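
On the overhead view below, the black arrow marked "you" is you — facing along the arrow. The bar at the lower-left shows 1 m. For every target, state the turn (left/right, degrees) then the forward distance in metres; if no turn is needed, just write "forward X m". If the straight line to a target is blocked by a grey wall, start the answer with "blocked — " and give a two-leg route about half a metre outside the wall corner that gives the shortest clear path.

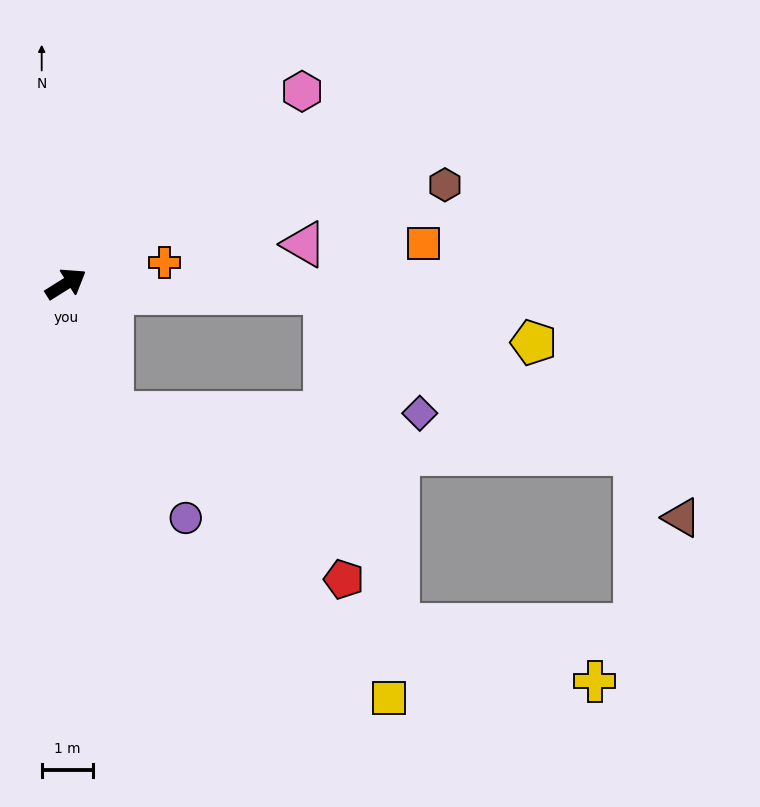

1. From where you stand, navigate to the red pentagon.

blocked — turn right 103°, forward 2.7 m, then turn left 35°, forward 5.6 m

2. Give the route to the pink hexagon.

turn left 7°, forward 6.0 m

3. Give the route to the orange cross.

turn right 20°, forward 2.0 m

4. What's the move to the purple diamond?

blocked — turn right 103°, forward 2.7 m, then turn left 71°, forward 6.0 m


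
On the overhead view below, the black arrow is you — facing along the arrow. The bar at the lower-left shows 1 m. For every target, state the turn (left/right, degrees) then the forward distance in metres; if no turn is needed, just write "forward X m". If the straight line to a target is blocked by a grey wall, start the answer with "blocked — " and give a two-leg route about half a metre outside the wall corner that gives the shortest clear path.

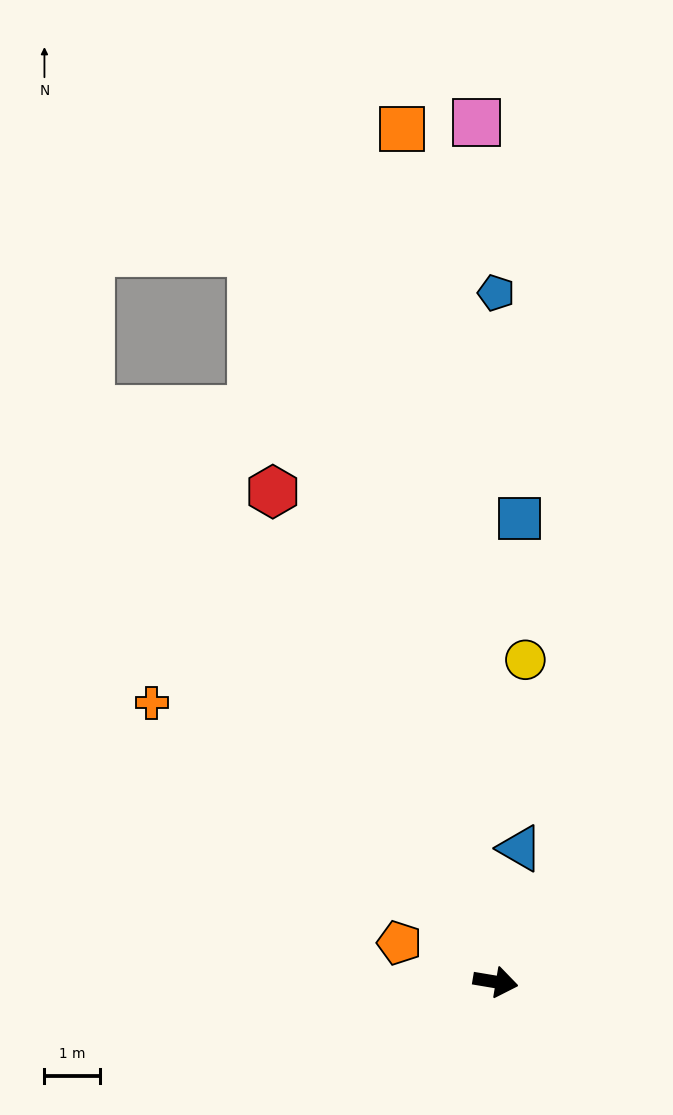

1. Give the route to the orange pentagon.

turn left 167°, forward 1.9 m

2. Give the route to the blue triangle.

turn left 89°, forward 2.4 m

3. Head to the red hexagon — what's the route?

turn left 124°, forward 9.6 m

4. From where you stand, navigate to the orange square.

turn left 106°, forward 15.3 m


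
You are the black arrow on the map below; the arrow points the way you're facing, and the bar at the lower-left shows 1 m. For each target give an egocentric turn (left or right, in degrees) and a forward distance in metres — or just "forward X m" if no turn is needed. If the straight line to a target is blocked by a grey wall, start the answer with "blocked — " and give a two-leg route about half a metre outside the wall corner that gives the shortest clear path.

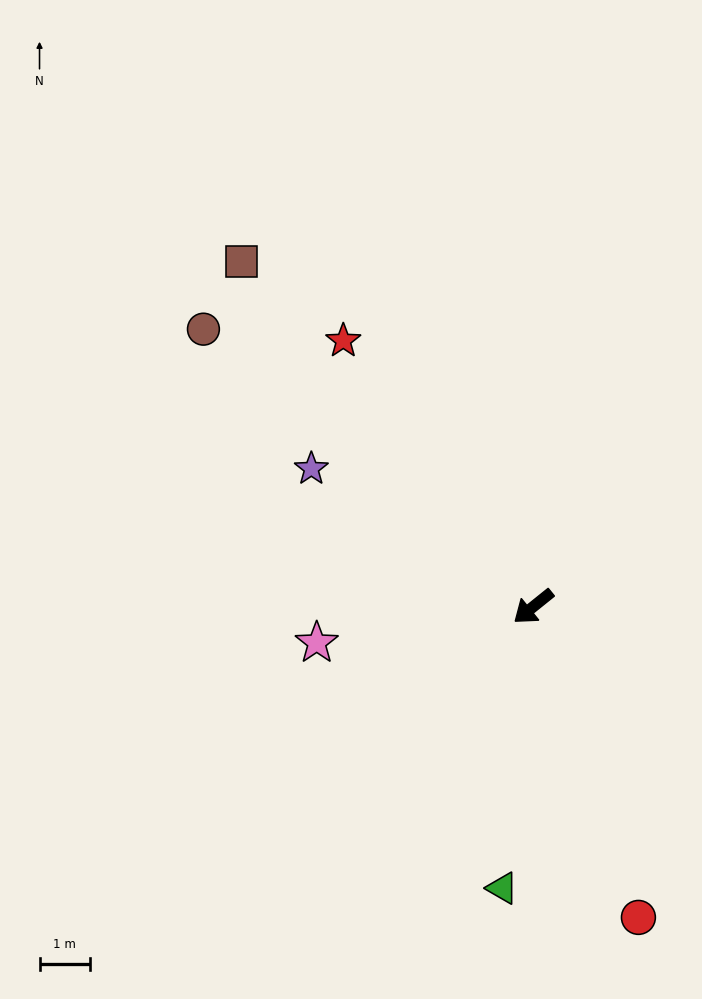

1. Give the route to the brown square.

turn right 89°, forward 9.0 m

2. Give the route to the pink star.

turn right 29°, forward 4.4 m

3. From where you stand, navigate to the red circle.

turn left 70°, forward 6.5 m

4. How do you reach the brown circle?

turn right 79°, forward 8.6 m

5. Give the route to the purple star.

turn right 71°, forward 5.2 m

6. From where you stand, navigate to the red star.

turn right 93°, forward 6.5 m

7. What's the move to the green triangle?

turn left 45°, forward 5.7 m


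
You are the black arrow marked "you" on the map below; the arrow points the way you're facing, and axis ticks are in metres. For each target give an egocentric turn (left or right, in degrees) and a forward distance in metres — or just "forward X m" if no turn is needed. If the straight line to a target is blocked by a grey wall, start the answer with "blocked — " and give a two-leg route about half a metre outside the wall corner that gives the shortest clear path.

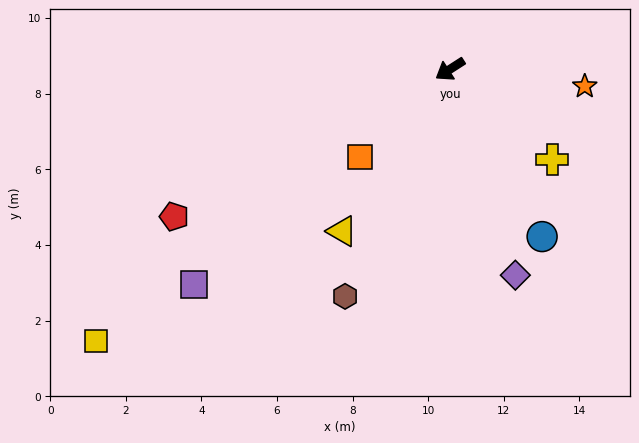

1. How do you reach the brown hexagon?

turn left 32°, forward 6.6 m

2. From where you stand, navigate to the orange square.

turn left 12°, forward 3.3 m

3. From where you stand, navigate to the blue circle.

turn left 86°, forward 5.1 m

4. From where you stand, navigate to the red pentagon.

turn right 5°, forward 8.3 m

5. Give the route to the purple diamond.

turn left 75°, forward 5.7 m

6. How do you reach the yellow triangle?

turn left 24°, forward 5.1 m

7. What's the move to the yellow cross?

turn left 106°, forward 3.6 m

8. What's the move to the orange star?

turn left 140°, forward 3.6 m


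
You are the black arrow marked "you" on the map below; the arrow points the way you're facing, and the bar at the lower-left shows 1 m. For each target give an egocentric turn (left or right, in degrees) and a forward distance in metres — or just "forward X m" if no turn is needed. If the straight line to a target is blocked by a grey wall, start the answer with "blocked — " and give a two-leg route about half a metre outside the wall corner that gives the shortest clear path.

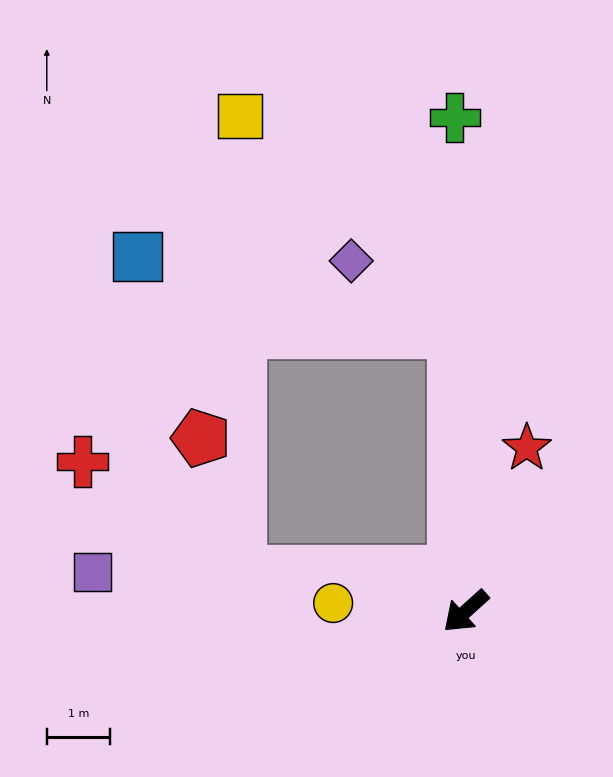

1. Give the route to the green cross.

turn right 131°, forward 7.8 m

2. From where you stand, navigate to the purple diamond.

blocked — turn right 130°, forward 4.4 m, then turn left 54°, forward 2.0 m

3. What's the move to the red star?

turn right 153°, forward 2.8 m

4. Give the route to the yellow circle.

turn right 46°, forward 2.1 m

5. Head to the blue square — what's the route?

blocked — turn right 130°, forward 4.4 m, then turn left 75°, forward 5.2 m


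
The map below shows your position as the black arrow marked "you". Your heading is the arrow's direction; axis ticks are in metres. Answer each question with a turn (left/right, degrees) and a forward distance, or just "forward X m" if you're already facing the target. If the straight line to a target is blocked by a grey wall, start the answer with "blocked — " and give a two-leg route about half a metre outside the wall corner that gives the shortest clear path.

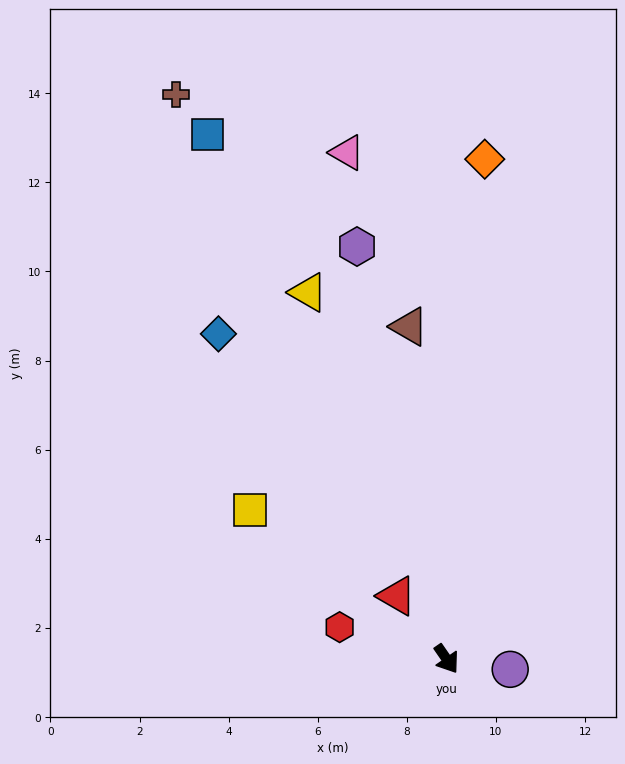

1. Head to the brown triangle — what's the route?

turn left 152°, forward 7.5 m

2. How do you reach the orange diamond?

turn left 141°, forward 11.3 m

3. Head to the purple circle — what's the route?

turn left 46°, forward 1.4 m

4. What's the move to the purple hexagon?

turn left 158°, forward 9.5 m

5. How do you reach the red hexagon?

turn right 141°, forward 2.5 m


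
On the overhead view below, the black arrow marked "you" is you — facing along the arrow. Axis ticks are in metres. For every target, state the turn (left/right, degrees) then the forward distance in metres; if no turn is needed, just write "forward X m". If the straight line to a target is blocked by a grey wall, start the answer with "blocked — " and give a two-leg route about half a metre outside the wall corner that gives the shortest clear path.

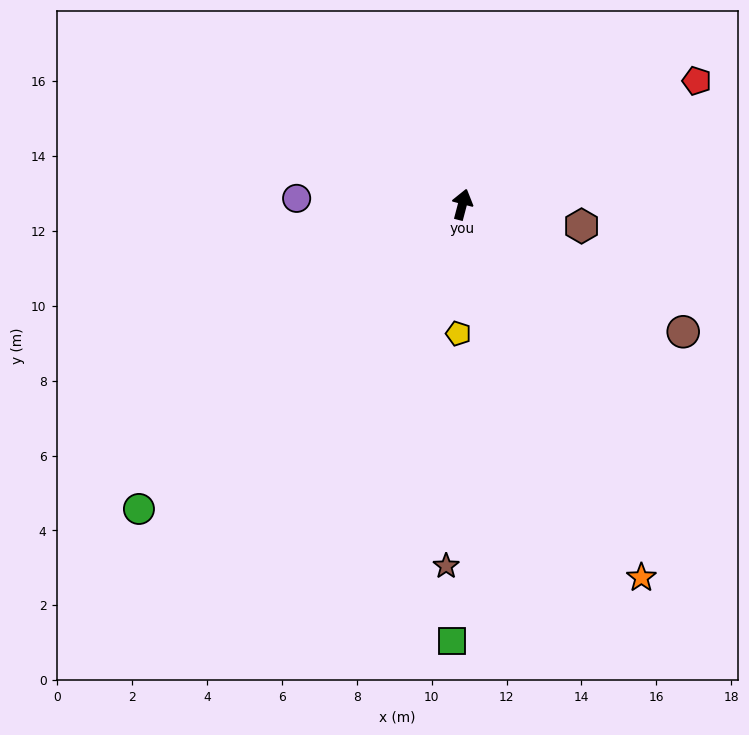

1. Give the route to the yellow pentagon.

turn right 167°, forward 3.5 m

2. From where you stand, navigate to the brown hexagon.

turn right 85°, forward 3.2 m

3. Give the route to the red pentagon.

turn right 47°, forward 7.1 m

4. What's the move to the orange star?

turn right 140°, forward 11.1 m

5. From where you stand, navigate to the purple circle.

turn left 103°, forward 4.4 m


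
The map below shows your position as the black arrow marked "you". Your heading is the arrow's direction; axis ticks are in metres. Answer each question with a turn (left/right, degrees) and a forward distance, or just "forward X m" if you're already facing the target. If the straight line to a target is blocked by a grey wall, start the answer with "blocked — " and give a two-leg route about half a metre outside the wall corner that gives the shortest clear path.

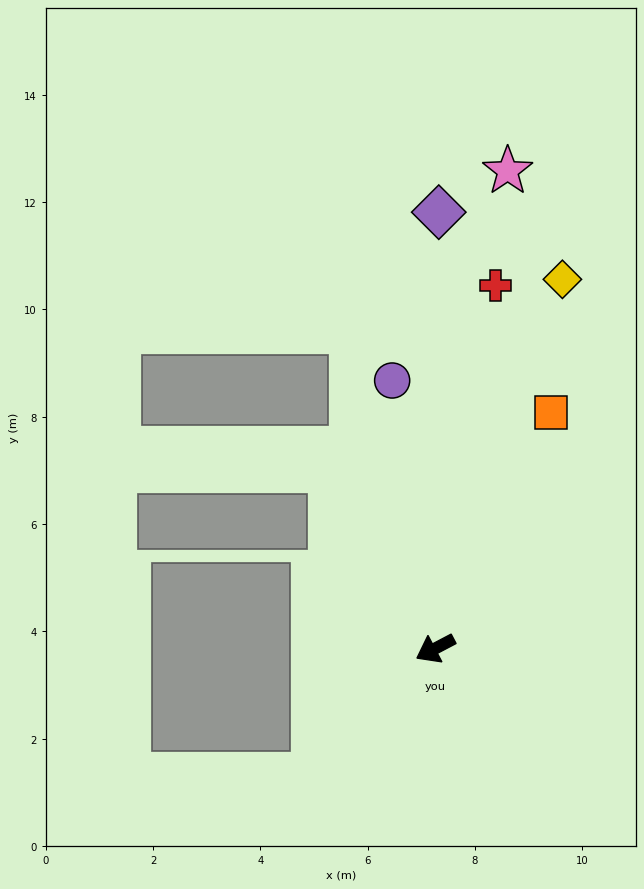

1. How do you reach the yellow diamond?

turn right 137°, forward 7.3 m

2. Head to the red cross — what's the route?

turn right 127°, forward 6.9 m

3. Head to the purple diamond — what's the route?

turn right 118°, forward 8.1 m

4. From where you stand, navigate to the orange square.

turn right 144°, forward 4.9 m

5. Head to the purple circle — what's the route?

turn right 109°, forward 5.1 m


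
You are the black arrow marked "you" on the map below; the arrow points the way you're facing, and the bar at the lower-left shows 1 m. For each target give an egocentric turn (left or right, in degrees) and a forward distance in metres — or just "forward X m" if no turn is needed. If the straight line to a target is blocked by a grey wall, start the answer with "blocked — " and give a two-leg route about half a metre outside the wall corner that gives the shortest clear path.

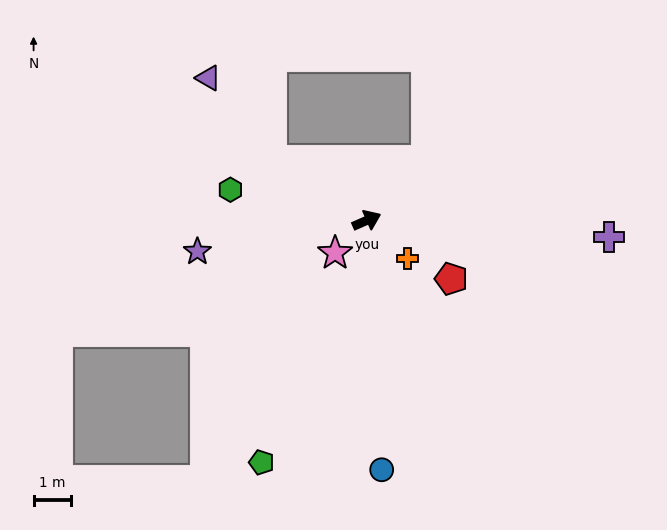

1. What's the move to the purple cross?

turn right 28°, forward 6.4 m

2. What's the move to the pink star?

turn right 158°, forward 1.2 m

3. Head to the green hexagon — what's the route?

turn left 144°, forward 3.7 m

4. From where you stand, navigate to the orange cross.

turn right 67°, forward 1.5 m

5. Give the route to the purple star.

turn left 167°, forward 4.6 m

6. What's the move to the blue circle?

turn right 110°, forward 6.6 m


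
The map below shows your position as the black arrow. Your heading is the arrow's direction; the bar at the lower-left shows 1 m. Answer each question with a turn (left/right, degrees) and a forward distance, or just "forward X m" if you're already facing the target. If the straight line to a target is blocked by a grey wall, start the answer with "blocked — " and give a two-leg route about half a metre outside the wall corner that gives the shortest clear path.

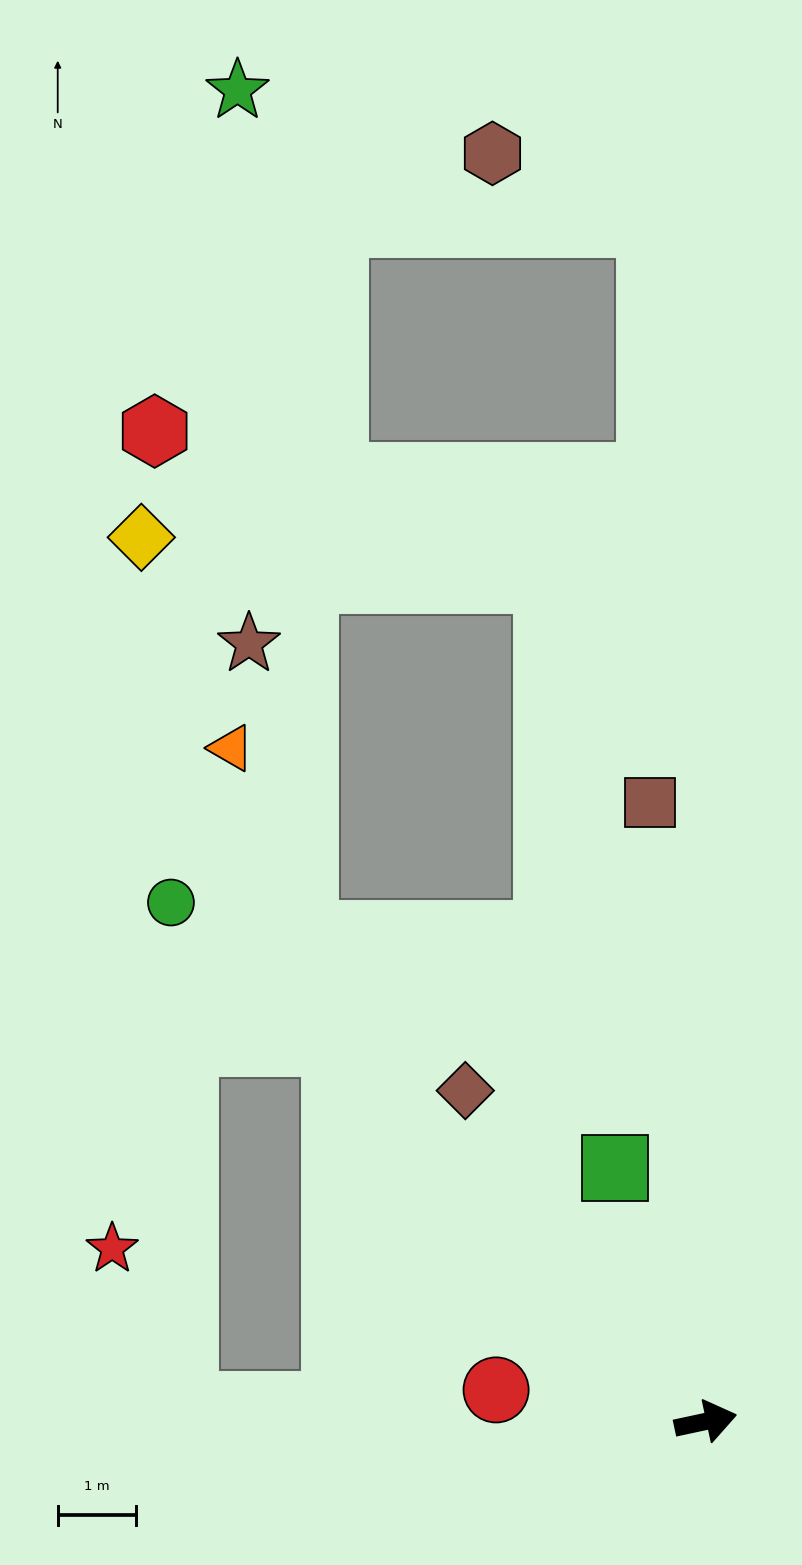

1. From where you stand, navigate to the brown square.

turn left 83°, forward 7.9 m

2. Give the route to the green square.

turn left 98°, forward 3.4 m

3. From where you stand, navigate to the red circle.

turn left 159°, forward 2.7 m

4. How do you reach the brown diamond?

turn left 114°, forward 5.2 m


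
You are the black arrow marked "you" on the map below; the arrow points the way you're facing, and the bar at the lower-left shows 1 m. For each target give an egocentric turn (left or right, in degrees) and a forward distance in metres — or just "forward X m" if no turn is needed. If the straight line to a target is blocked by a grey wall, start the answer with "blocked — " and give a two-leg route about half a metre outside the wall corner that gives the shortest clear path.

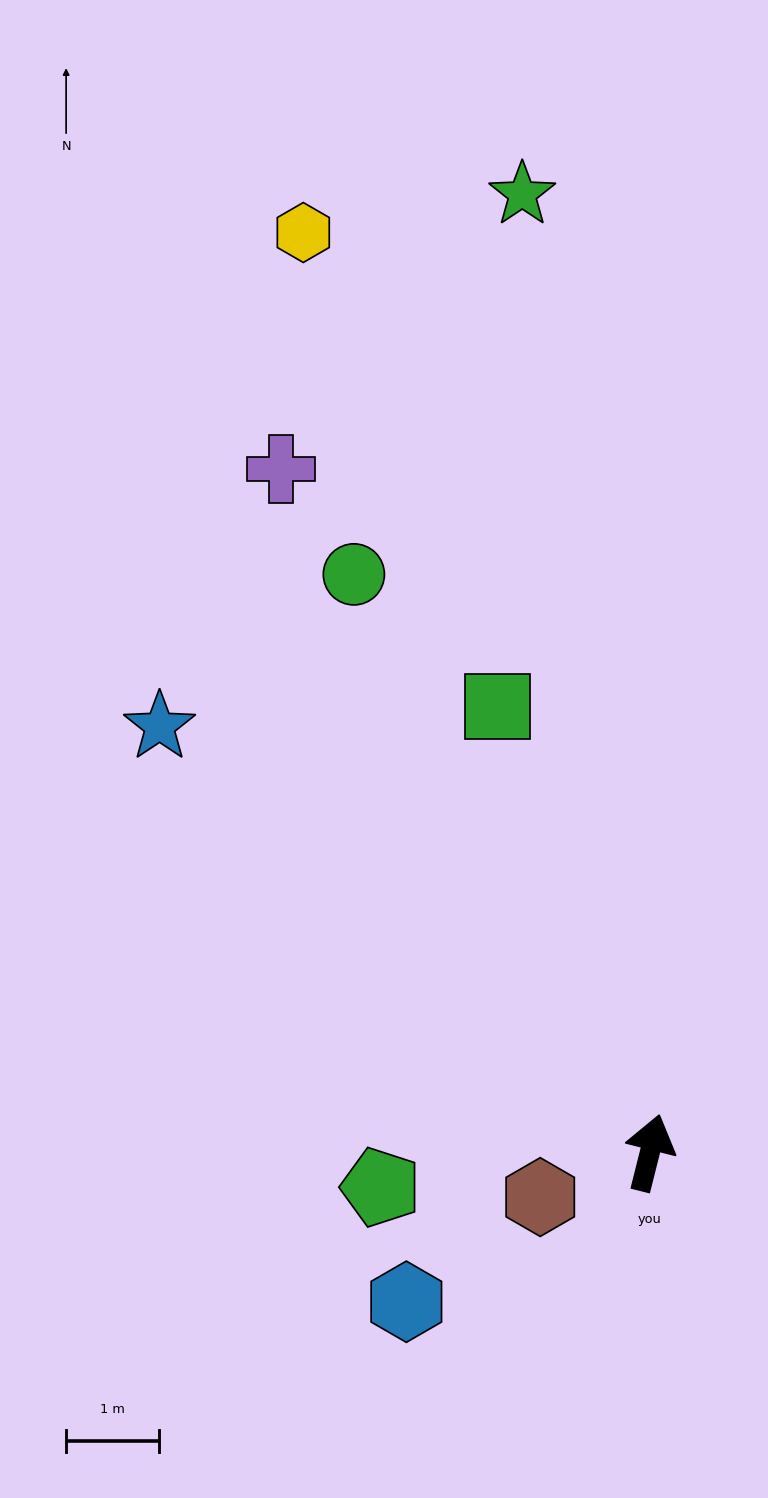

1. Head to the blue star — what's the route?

turn left 63°, forward 7.0 m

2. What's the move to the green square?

turn left 33°, forward 5.1 m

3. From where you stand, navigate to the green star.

turn left 22°, forward 10.4 m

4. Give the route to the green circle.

turn left 41°, forward 7.0 m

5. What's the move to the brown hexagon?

turn left 126°, forward 1.3 m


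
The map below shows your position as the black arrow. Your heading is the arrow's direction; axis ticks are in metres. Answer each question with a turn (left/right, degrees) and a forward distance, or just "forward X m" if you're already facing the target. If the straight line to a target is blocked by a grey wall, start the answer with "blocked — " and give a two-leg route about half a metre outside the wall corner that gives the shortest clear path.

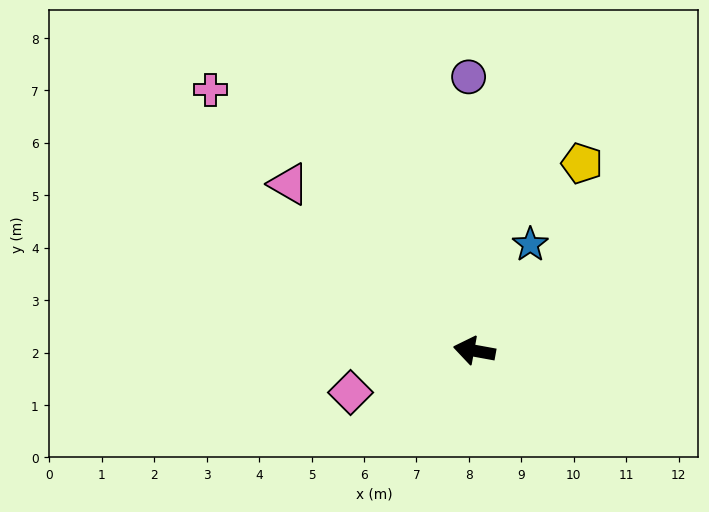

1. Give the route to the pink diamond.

turn left 29°, forward 2.5 m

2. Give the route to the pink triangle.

turn right 32°, forward 4.8 m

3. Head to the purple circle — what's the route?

turn right 78°, forward 5.2 m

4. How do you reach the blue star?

turn right 107°, forward 2.3 m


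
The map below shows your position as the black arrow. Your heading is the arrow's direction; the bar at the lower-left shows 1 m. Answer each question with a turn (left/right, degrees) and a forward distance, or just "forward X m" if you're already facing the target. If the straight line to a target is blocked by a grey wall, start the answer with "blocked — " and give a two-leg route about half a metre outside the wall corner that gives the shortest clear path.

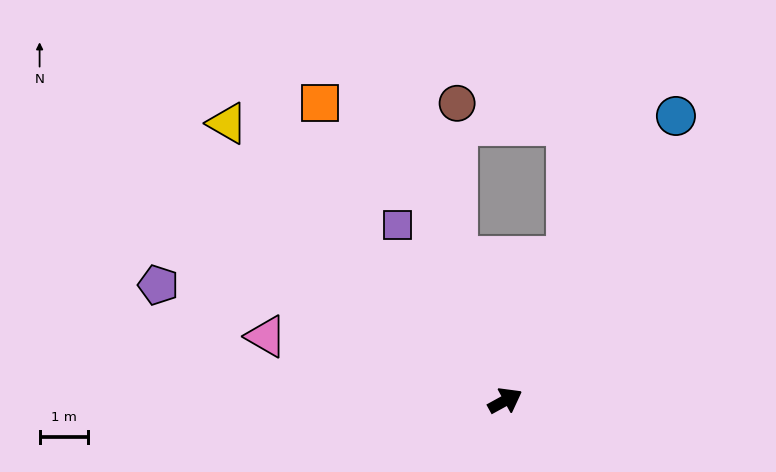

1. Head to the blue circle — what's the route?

turn left 30°, forward 6.9 m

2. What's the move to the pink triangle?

turn left 136°, forward 5.1 m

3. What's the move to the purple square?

turn left 93°, forward 4.3 m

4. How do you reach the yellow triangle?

turn left 106°, forward 8.1 m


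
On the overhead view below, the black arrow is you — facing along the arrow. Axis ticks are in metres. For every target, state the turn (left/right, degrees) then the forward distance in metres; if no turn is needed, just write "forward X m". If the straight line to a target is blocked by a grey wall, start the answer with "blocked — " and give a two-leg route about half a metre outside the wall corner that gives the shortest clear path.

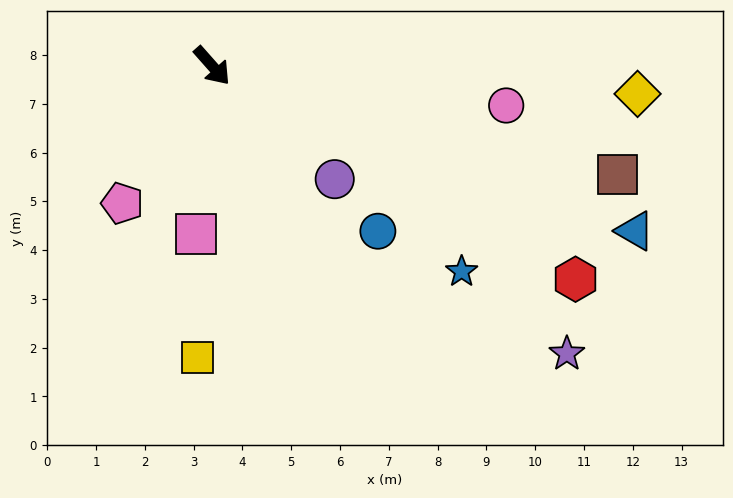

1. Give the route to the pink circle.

turn left 41°, forward 6.1 m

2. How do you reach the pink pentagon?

turn right 75°, forward 3.4 m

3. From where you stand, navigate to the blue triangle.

turn left 27°, forward 9.3 m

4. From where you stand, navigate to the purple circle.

turn left 6°, forward 3.4 m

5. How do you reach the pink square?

turn right 47°, forward 3.5 m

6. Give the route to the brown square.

turn left 34°, forward 8.6 m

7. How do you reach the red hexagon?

turn left 18°, forward 8.6 m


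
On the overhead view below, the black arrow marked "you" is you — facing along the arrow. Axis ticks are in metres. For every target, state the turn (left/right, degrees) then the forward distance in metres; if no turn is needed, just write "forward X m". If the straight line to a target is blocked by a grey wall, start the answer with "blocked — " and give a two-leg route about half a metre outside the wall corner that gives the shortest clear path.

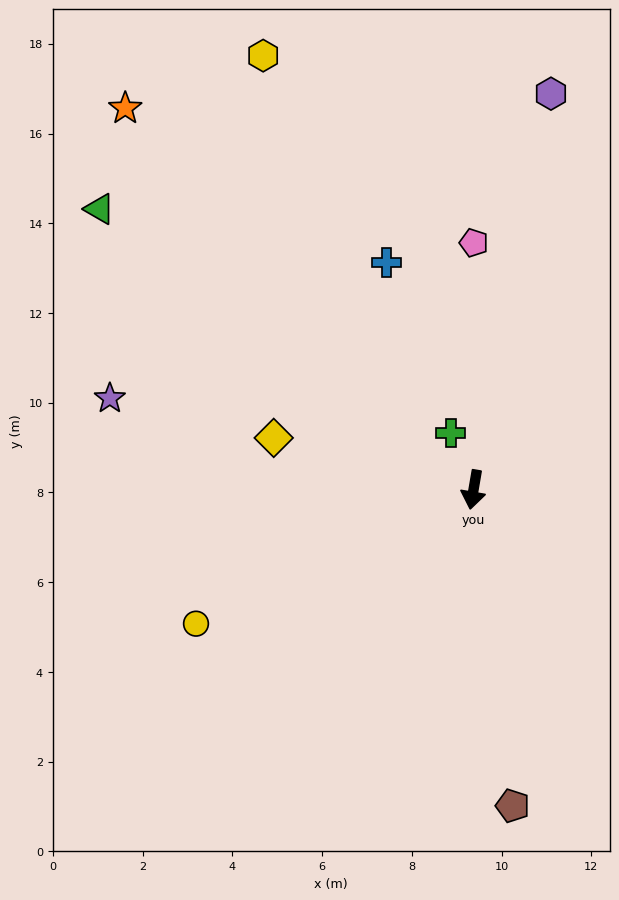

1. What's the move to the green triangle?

turn right 117°, forward 10.4 m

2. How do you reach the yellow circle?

turn right 55°, forward 6.9 m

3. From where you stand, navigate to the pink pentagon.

turn right 170°, forward 5.5 m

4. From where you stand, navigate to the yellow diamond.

turn right 95°, forward 4.6 m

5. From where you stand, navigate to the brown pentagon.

turn left 17°, forward 7.1 m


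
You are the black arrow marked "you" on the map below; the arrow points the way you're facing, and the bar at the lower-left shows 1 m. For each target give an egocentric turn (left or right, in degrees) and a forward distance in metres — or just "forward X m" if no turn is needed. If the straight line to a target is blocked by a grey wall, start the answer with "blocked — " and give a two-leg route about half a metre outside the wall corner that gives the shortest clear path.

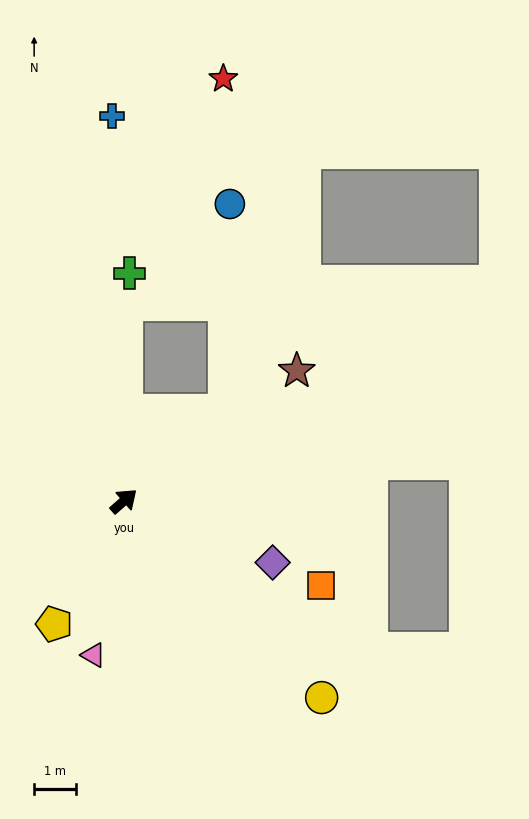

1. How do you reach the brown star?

turn right 4°, forward 5.2 m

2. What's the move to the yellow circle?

turn right 86°, forward 6.7 m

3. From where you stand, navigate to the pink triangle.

turn right 142°, forward 3.8 m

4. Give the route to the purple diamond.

turn right 64°, forward 3.9 m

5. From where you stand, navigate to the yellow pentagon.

turn right 161°, forward 3.4 m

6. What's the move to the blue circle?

blocked — forward 3.3 m, then turn left 48°, forward 5.0 m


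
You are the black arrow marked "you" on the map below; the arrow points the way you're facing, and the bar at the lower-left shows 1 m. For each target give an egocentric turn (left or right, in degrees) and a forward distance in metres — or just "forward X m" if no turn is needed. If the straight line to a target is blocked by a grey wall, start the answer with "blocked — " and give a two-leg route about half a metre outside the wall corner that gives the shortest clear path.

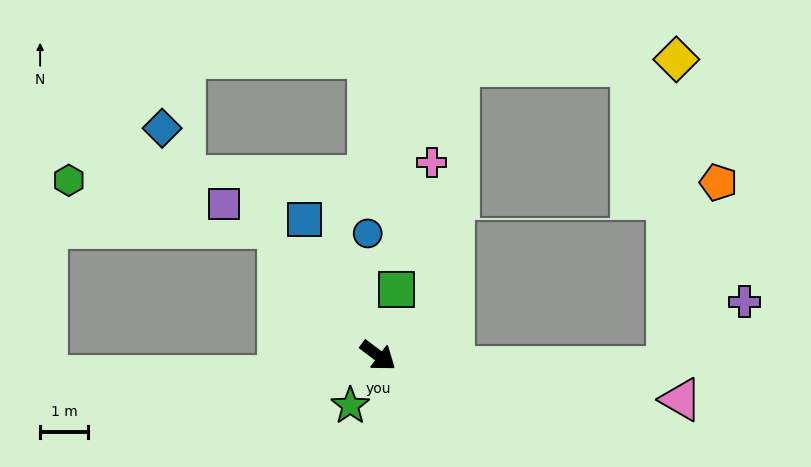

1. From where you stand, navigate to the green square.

turn left 111°, forward 1.4 m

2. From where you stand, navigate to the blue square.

turn left 155°, forward 3.2 m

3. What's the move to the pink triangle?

turn left 29°, forward 6.3 m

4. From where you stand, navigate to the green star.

turn right 82°, forward 1.2 m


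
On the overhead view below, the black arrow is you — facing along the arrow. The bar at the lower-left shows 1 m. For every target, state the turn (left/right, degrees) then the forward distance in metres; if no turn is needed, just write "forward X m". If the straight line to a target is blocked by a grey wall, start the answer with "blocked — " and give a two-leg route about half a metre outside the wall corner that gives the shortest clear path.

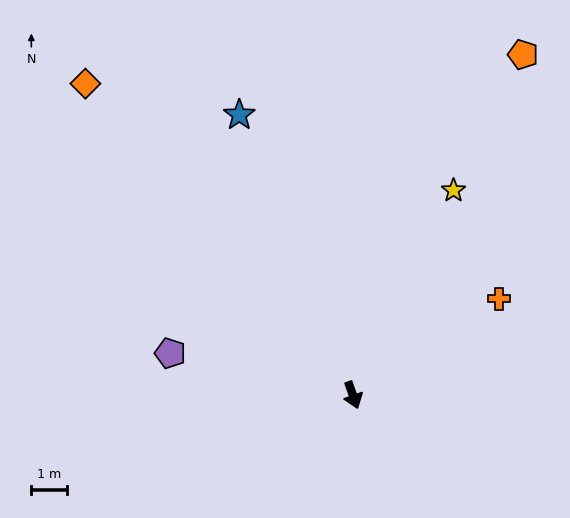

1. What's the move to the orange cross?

turn left 104°, forward 5.0 m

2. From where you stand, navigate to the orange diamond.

turn right 159°, forward 11.6 m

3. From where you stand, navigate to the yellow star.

turn left 134°, forward 6.5 m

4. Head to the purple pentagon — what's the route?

turn right 122°, forward 5.3 m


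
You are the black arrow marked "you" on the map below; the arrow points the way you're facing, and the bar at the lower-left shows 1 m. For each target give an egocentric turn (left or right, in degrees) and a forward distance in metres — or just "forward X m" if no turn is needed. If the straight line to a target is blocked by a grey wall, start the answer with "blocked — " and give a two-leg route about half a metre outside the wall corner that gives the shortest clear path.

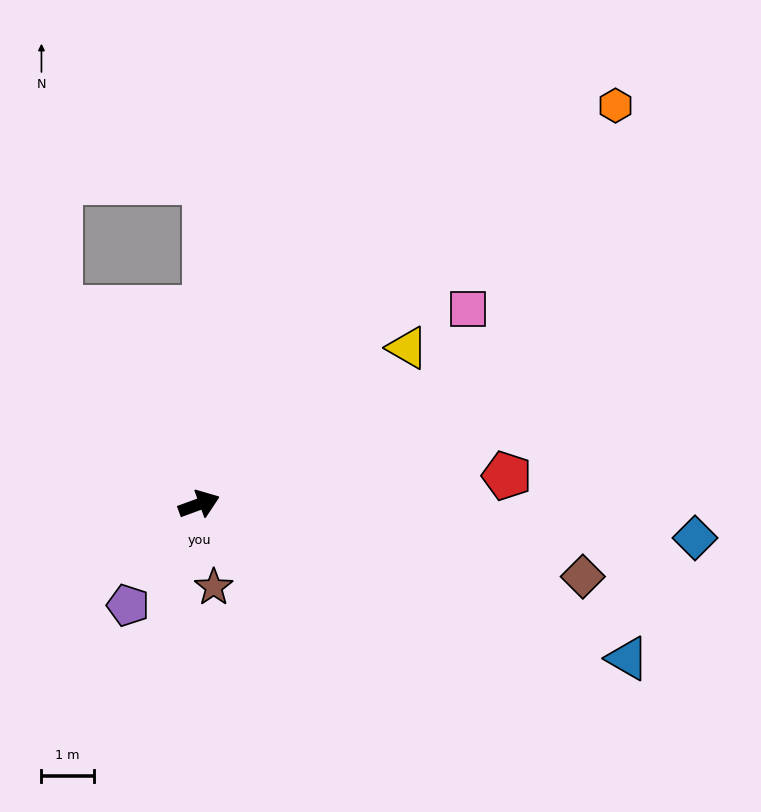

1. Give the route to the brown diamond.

turn right 31°, forward 7.5 m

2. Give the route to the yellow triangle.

turn left 17°, forward 5.0 m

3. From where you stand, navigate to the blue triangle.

turn right 40°, forward 8.7 m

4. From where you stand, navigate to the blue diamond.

turn right 24°, forward 9.5 m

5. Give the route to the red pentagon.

turn right 15°, forward 5.9 m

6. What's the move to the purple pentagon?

turn right 145°, forward 2.4 m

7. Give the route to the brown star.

turn right 100°, forward 1.6 m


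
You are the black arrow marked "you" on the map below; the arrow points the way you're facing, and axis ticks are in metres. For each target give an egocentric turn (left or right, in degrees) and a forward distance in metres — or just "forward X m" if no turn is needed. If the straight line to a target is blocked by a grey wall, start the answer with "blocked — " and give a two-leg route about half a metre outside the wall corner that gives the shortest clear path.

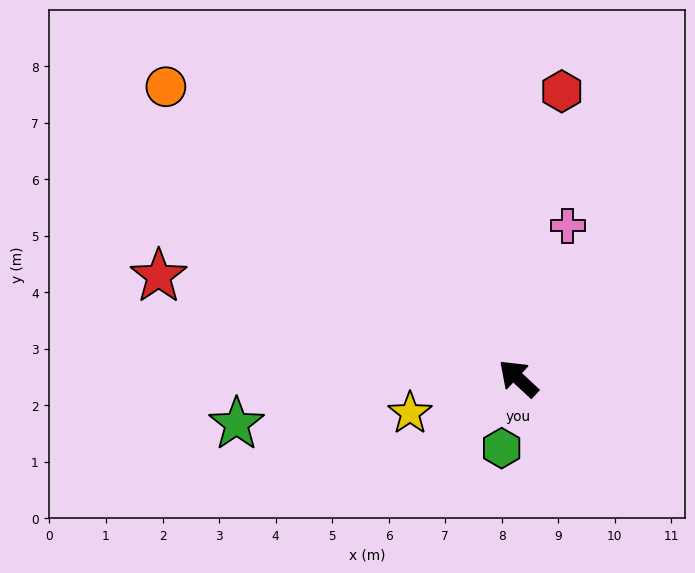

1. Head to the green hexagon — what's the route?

turn left 119°, forward 1.3 m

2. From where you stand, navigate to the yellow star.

turn left 61°, forward 2.0 m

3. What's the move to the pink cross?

turn right 65°, forward 2.8 m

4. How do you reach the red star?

turn left 27°, forward 6.6 m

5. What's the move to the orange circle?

turn left 3°, forward 8.1 m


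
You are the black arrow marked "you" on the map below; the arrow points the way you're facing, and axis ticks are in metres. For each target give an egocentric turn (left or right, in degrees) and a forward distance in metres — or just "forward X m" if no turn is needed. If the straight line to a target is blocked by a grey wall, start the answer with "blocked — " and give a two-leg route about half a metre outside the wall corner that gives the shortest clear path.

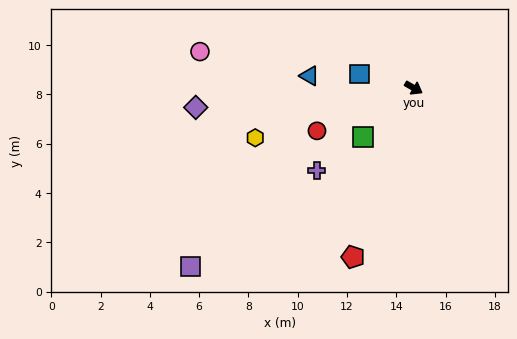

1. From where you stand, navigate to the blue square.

turn right 164°, forward 2.3 m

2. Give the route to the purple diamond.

turn right 145°, forward 8.9 m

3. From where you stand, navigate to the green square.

turn right 106°, forward 2.8 m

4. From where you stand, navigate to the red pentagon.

turn right 80°, forward 7.3 m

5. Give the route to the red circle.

turn right 126°, forward 4.3 m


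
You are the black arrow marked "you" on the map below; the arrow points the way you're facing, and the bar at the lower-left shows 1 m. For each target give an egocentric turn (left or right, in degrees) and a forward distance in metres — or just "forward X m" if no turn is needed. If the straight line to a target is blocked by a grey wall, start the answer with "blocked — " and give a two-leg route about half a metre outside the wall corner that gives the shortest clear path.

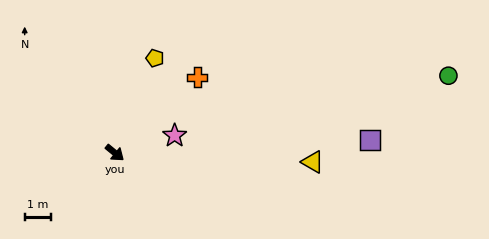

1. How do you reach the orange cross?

turn left 82°, forward 4.3 m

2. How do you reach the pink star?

turn left 55°, forward 2.4 m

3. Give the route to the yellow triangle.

turn left 37°, forward 7.5 m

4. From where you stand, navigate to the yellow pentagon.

turn left 106°, forward 3.9 m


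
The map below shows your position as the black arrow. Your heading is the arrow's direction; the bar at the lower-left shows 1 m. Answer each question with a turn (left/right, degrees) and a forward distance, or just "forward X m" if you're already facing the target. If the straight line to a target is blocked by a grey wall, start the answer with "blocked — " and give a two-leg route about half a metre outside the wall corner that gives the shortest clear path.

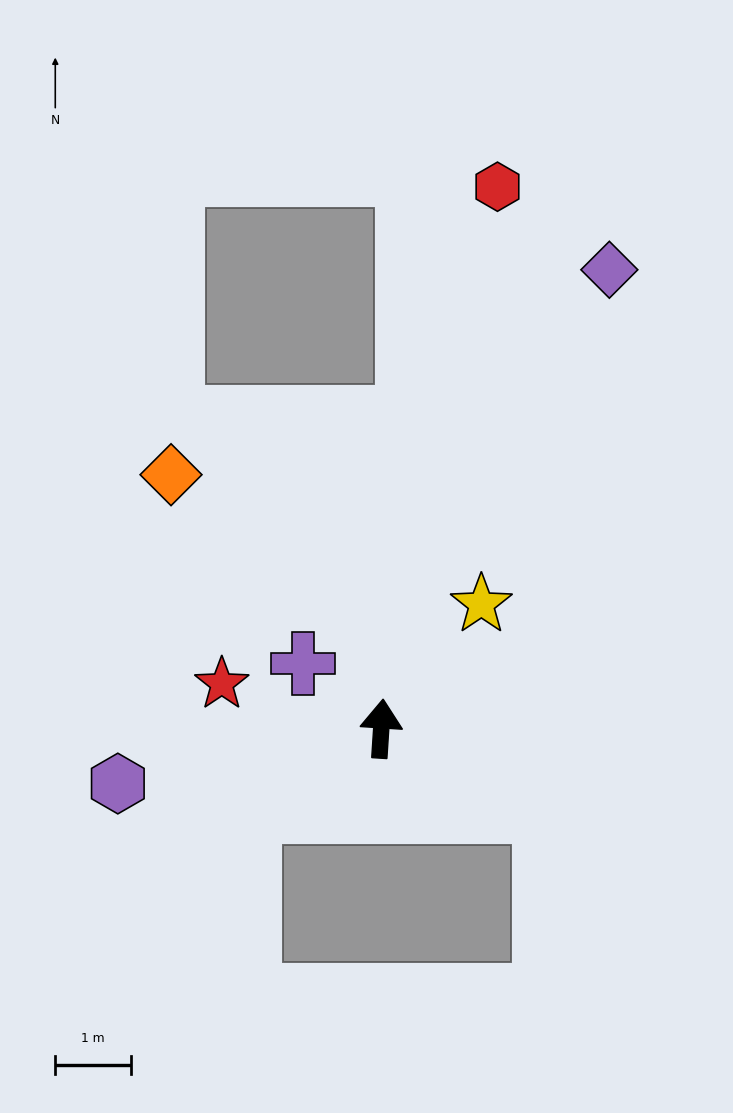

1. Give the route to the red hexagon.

turn right 8°, forward 7.3 m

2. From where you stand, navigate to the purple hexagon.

turn left 105°, forward 3.5 m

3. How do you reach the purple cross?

turn left 54°, forward 1.3 m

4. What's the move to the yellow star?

turn right 35°, forward 2.1 m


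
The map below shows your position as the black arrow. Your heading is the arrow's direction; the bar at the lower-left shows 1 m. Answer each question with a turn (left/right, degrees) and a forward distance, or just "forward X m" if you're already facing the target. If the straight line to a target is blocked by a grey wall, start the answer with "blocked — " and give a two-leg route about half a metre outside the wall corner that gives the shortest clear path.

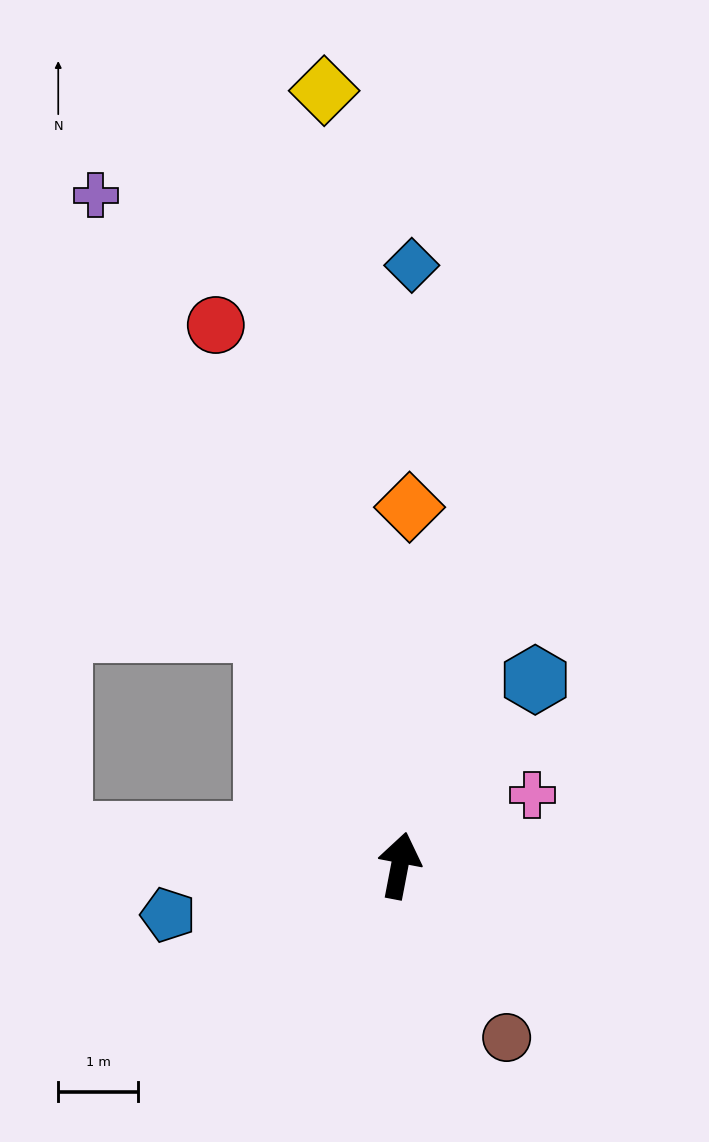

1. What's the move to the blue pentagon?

turn left 113°, forward 3.0 m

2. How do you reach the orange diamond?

turn left 9°, forward 4.5 m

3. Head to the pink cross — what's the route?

turn right 51°, forward 1.9 m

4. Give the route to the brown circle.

turn right 137°, forward 2.5 m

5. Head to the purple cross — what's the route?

turn left 35°, forward 9.2 m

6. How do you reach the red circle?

turn left 30°, forward 7.2 m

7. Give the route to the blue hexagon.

turn right 25°, forward 2.9 m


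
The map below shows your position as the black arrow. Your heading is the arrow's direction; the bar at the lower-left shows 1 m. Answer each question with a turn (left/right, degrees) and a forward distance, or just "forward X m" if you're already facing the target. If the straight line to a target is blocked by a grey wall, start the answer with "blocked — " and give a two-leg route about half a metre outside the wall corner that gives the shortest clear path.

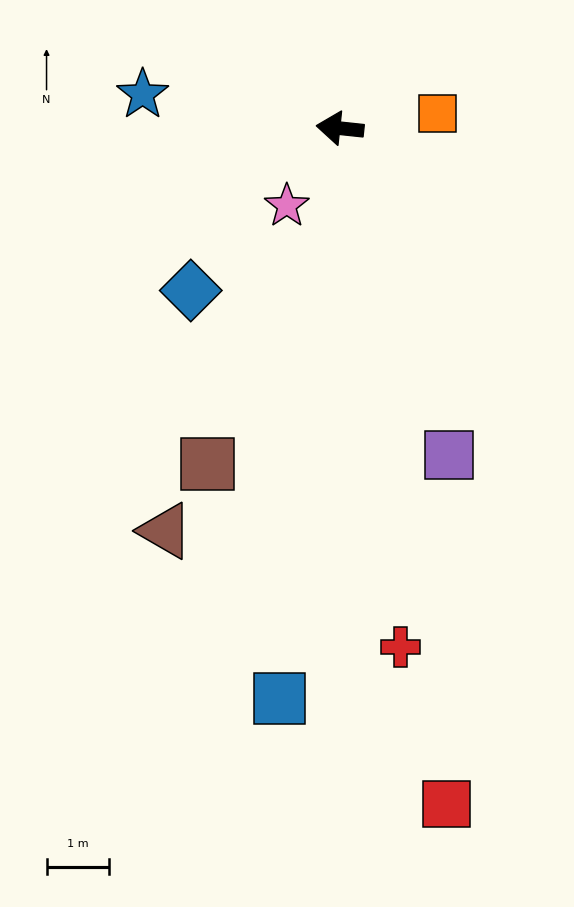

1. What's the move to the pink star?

turn left 62°, forward 1.5 m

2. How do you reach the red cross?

turn left 103°, forward 8.4 m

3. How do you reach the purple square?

turn left 115°, forward 5.5 m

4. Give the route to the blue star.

turn right 4°, forward 3.2 m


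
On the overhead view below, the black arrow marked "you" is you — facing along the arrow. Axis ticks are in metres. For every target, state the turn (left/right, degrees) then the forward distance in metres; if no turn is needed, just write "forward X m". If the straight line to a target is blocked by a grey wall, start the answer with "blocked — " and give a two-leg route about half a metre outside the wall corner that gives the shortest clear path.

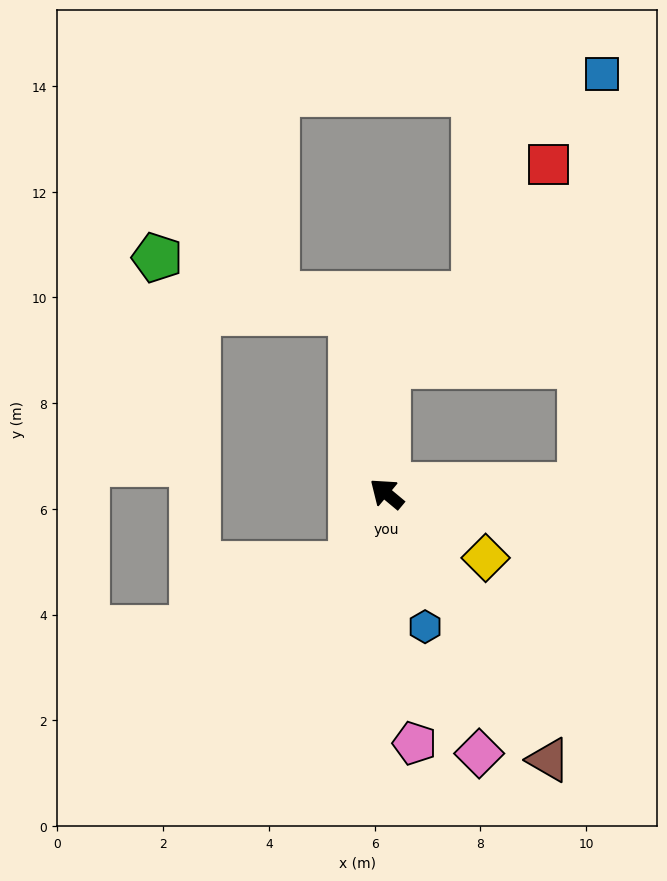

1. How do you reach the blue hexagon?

turn left 146°, forward 2.6 m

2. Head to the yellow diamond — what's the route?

turn right 173°, forward 2.2 m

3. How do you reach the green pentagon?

blocked — turn right 39°, forward 3.5 m, then turn left 63°, forward 3.8 m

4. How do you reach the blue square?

blocked — turn right 137°, forward 3.7 m, then turn left 84°, forward 7.8 m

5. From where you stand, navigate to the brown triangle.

turn left 161°, forward 5.9 m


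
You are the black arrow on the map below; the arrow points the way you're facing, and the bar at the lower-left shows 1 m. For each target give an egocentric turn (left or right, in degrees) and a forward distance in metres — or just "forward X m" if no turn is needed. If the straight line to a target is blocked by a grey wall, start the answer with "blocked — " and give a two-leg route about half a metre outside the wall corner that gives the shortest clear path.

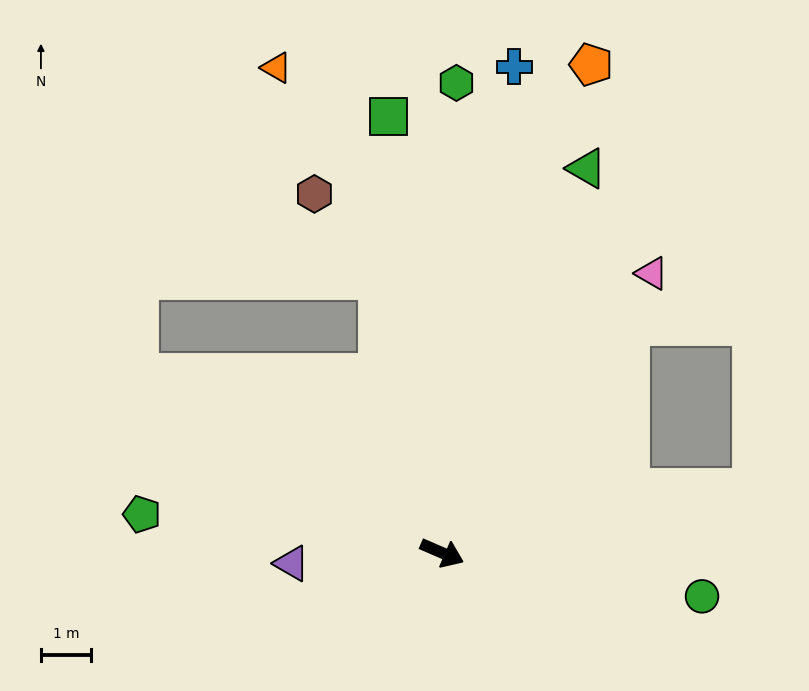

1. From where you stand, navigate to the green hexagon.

turn left 112°, forward 9.4 m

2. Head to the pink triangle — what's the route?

turn left 77°, forward 7.0 m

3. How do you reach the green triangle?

turn left 93°, forward 8.2 m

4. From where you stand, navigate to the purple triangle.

turn right 153°, forward 3.0 m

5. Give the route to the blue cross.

turn left 105°, forward 9.8 m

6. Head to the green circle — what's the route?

turn left 14°, forward 5.3 m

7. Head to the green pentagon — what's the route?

turn right 164°, forward 6.1 m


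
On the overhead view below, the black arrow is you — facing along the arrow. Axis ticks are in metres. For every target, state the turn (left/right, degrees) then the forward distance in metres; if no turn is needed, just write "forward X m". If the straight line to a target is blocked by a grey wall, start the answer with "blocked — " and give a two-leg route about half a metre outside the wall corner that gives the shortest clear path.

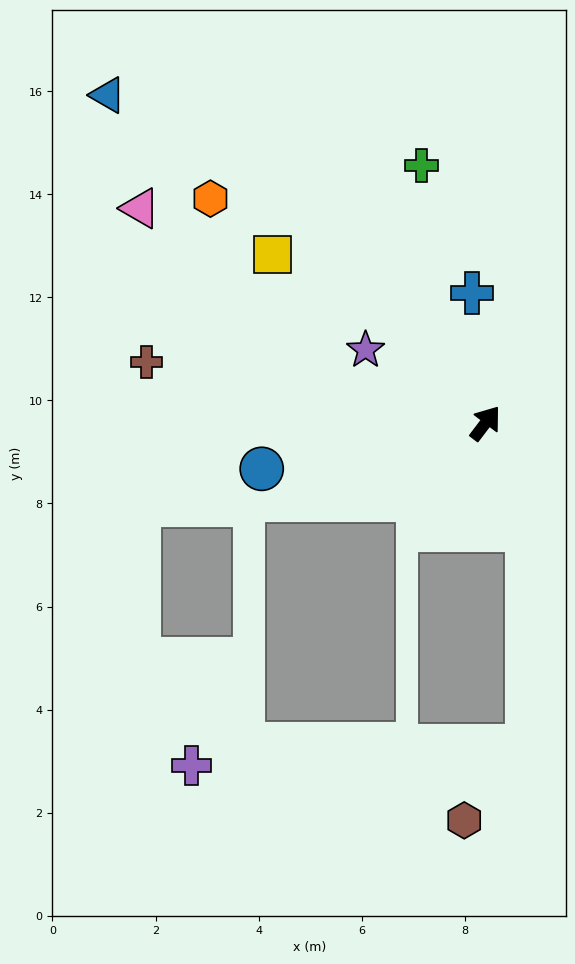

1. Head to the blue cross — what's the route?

turn left 43°, forward 2.5 m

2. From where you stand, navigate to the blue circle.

turn left 139°, forward 4.4 m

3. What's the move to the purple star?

turn left 96°, forward 2.7 m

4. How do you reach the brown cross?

turn left 117°, forward 6.7 m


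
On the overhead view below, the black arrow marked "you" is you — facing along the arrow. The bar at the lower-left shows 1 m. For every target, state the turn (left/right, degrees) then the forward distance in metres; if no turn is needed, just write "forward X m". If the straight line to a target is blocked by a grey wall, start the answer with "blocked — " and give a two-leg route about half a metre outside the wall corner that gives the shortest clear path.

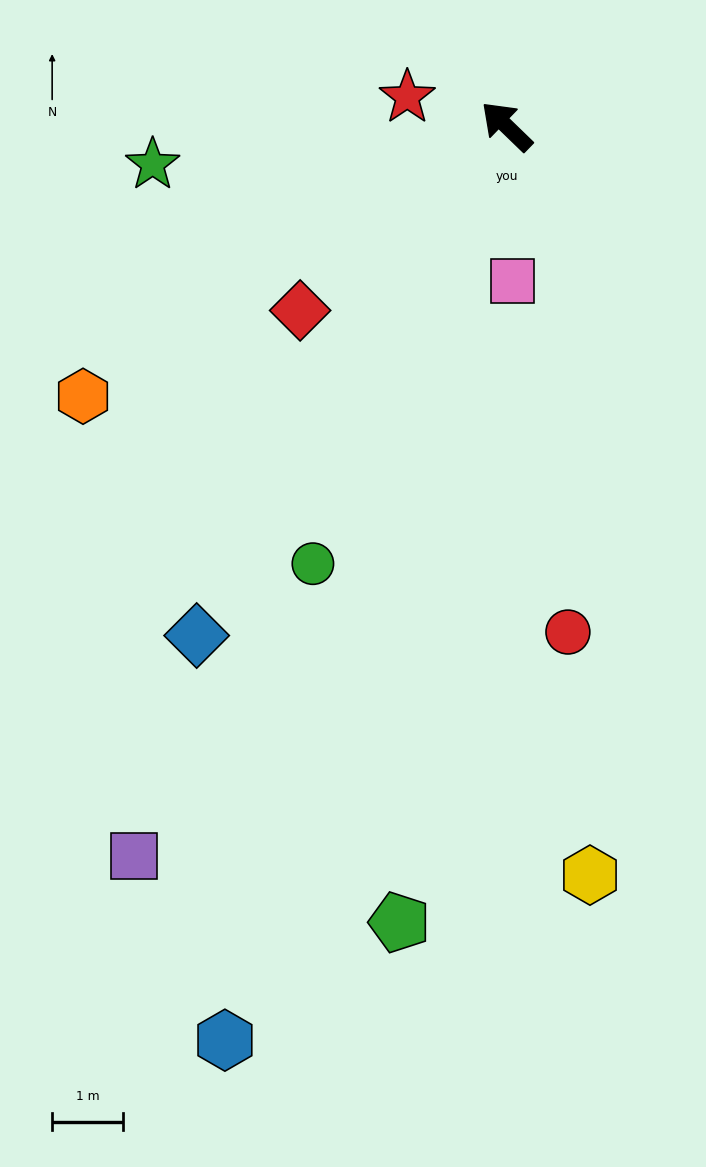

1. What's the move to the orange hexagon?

turn left 77°, forward 7.1 m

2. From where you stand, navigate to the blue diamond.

turn left 103°, forward 8.4 m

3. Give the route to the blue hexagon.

turn left 117°, forward 13.5 m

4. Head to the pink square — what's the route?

turn left 136°, forward 2.2 m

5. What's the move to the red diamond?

turn left 86°, forward 3.9 m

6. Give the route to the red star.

turn left 28°, forward 1.5 m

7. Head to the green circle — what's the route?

turn left 110°, forward 6.8 m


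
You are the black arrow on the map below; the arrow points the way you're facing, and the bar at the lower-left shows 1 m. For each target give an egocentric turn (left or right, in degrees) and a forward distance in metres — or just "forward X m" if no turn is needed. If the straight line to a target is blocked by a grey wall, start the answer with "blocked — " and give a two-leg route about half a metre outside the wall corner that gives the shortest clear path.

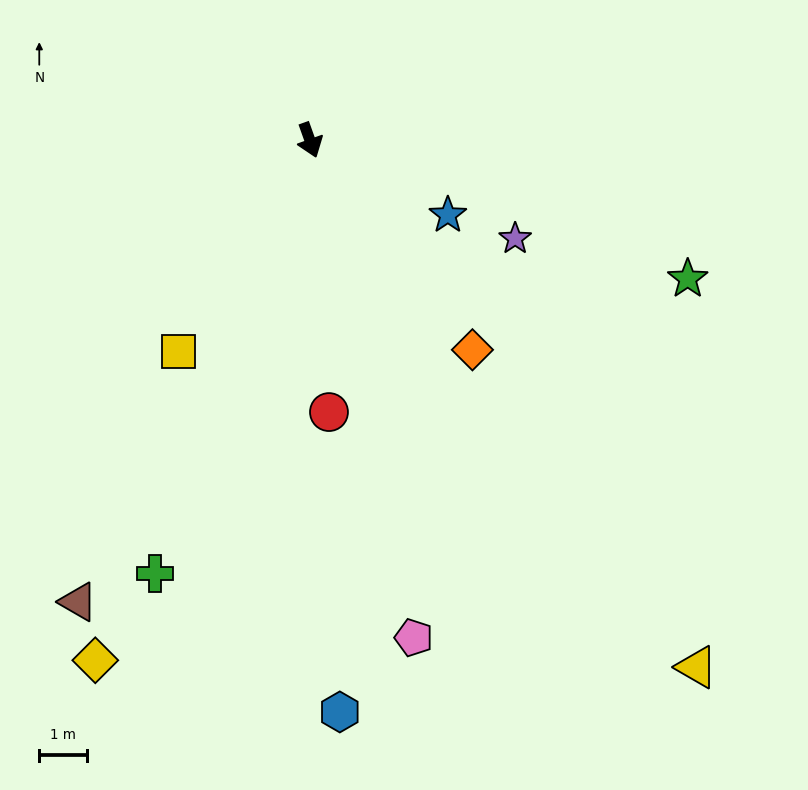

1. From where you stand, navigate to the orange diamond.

turn left 18°, forward 5.6 m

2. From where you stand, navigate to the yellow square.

turn right 51°, forward 5.2 m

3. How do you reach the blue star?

turn left 42°, forward 3.3 m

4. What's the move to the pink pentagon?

turn right 8°, forward 10.7 m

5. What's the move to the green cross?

turn right 39°, forward 9.7 m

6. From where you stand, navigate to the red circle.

turn right 16°, forward 5.7 m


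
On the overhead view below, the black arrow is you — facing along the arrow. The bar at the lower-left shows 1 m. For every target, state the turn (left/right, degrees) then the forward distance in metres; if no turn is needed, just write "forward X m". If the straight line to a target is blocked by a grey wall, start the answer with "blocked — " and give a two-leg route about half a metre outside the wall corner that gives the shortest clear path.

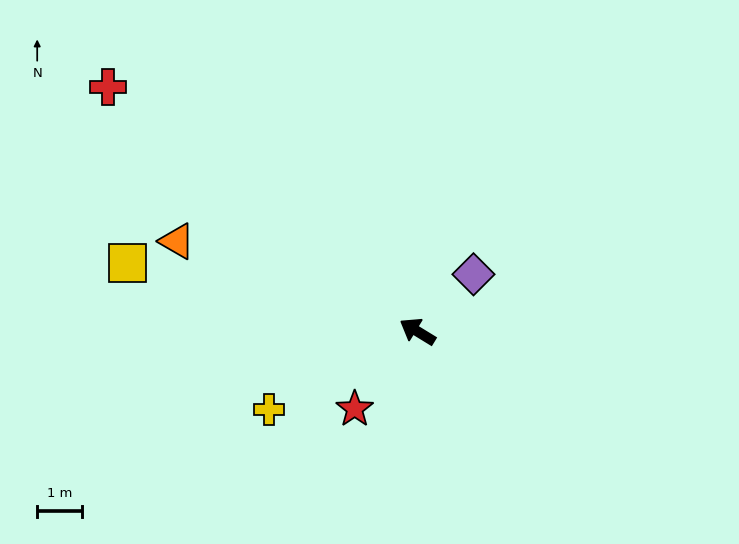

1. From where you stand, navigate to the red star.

turn left 82°, forward 2.2 m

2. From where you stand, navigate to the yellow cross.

turn left 59°, forward 3.8 m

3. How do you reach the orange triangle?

turn left 11°, forward 5.8 m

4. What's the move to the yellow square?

turn left 18°, forward 6.7 m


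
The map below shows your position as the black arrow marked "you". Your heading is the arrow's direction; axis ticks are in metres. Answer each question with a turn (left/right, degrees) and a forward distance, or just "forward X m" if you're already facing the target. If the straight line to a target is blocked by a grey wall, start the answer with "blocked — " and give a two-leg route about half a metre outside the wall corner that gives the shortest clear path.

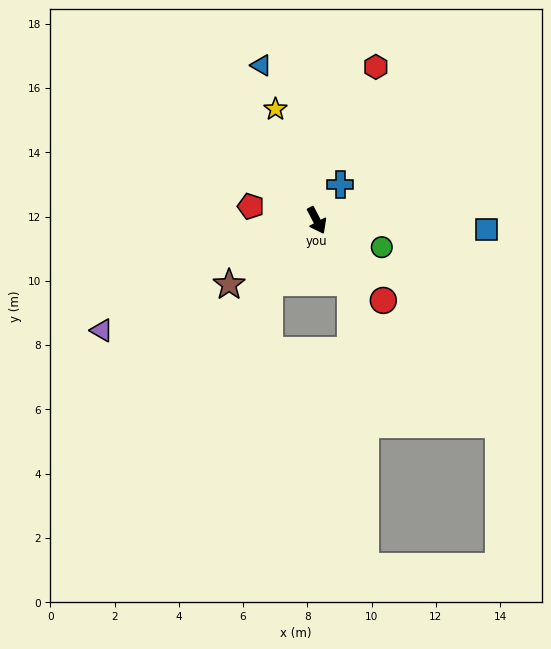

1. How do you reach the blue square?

turn left 59°, forward 5.3 m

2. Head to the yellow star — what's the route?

turn left 173°, forward 3.7 m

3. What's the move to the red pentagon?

turn right 130°, forward 2.1 m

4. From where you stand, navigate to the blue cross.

turn left 119°, forward 1.3 m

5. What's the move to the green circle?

turn left 40°, forward 2.2 m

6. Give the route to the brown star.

turn right 81°, forward 3.4 m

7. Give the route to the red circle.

turn left 12°, forward 3.2 m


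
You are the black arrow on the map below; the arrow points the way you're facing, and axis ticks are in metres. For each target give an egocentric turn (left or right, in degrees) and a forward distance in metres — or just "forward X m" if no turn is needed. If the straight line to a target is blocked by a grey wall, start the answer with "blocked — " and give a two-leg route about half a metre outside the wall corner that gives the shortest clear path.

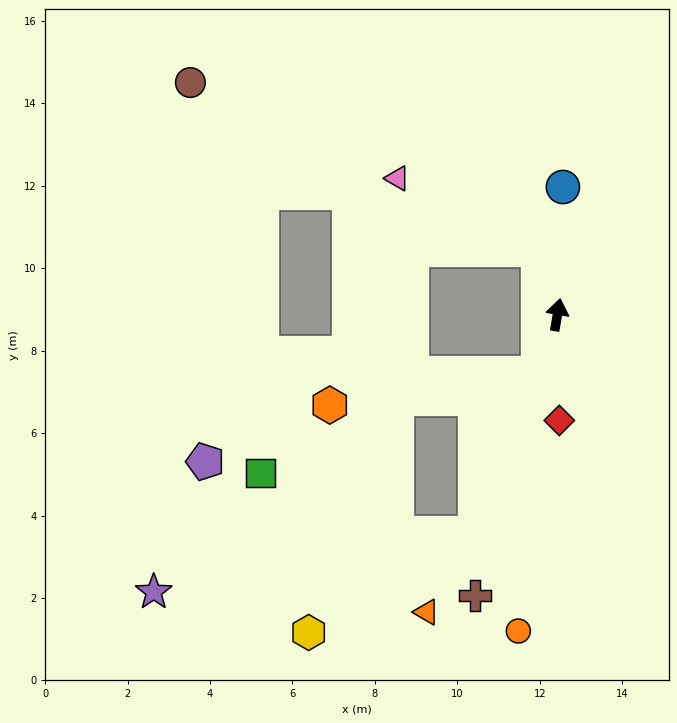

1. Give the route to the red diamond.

turn right 169°, forward 2.6 m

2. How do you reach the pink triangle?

blocked — turn left 26°, forward 1.6 m, then turn left 47°, forward 3.8 m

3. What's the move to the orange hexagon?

blocked — turn left 172°, forward 1.5 m, then turn right 64°, forward 5.1 m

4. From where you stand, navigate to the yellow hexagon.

blocked — turn left 169°, forward 5.7 m, then turn right 38°, forward 4.7 m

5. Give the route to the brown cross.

turn left 173°, forward 7.1 m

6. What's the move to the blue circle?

turn left 7°, forward 3.1 m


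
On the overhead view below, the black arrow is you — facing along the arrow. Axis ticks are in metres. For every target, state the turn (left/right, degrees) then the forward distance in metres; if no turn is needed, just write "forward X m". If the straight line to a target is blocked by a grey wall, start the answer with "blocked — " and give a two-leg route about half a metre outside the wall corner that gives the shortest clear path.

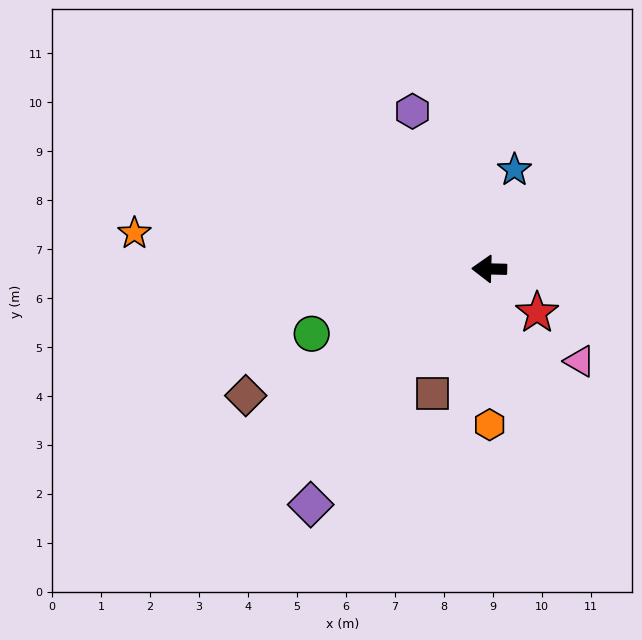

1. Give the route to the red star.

turn left 139°, forward 1.3 m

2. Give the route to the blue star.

turn right 103°, forward 2.1 m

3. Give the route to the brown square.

turn left 67°, forward 2.8 m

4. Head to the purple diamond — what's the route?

turn left 54°, forward 6.0 m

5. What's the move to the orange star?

turn right 4°, forward 7.3 m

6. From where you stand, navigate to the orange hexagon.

turn left 92°, forward 3.2 m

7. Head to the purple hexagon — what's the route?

turn right 63°, forward 3.6 m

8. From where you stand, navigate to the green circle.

turn left 21°, forward 3.9 m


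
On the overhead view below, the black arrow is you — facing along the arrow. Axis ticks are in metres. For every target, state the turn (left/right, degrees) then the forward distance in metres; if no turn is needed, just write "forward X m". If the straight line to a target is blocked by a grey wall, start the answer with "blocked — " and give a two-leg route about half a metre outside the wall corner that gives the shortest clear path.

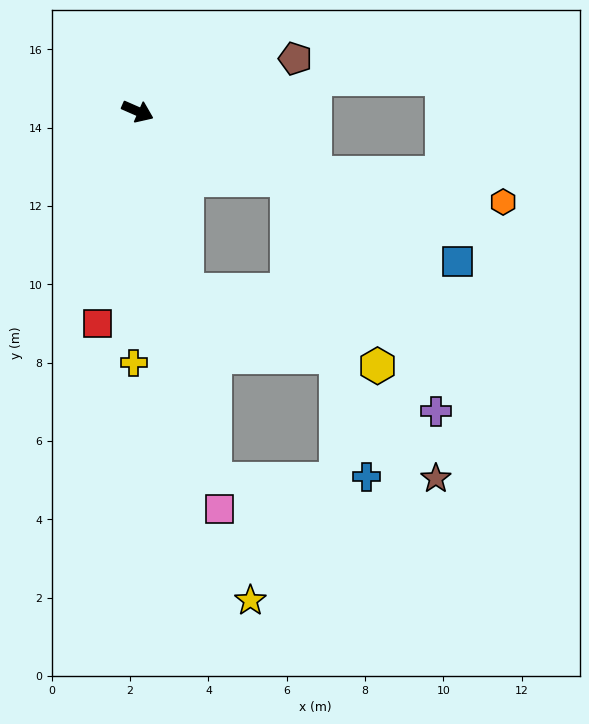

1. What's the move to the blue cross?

blocked — turn right 54°, forward 9.6 m, then turn left 79°, forward 3.9 m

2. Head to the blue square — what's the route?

forward 9.0 m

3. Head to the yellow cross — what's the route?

turn right 67°, forward 6.4 m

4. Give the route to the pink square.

turn right 55°, forward 10.4 m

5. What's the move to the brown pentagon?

turn left 42°, forward 4.2 m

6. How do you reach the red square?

turn right 77°, forward 5.5 m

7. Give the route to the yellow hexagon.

blocked — forward 4.2 m, then turn right 40°, forward 5.3 m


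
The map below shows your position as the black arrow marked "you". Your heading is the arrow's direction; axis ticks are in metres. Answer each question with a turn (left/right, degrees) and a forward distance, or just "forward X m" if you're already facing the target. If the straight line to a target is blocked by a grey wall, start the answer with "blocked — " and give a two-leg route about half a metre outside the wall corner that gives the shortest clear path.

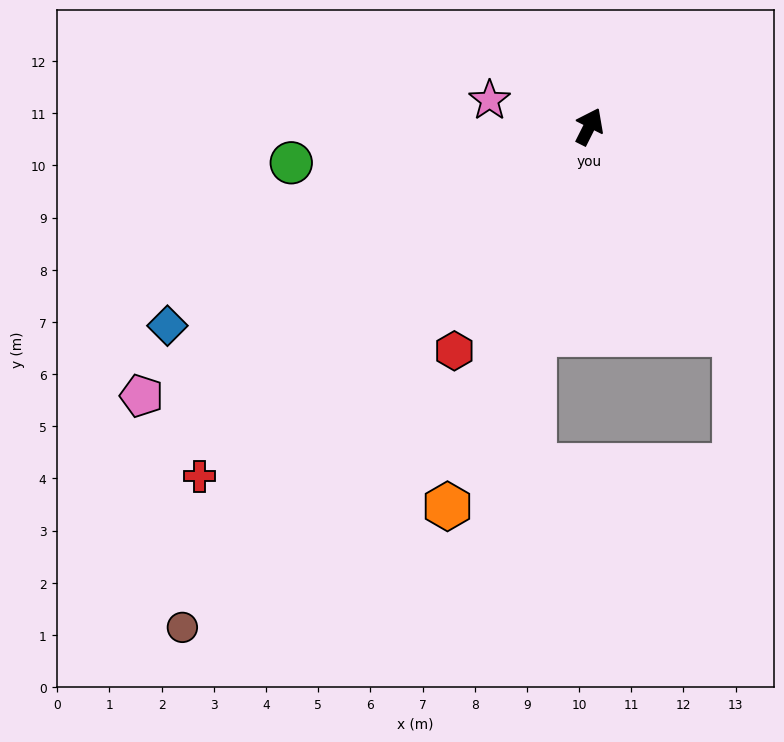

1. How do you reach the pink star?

turn left 102°, forward 2.0 m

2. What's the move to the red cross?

turn left 159°, forward 10.0 m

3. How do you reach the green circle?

turn left 124°, forward 5.8 m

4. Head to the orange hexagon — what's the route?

turn right 174°, forward 7.8 m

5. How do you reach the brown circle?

turn left 168°, forward 12.4 m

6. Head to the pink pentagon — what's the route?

turn left 148°, forward 10.0 m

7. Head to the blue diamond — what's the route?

turn left 142°, forward 8.9 m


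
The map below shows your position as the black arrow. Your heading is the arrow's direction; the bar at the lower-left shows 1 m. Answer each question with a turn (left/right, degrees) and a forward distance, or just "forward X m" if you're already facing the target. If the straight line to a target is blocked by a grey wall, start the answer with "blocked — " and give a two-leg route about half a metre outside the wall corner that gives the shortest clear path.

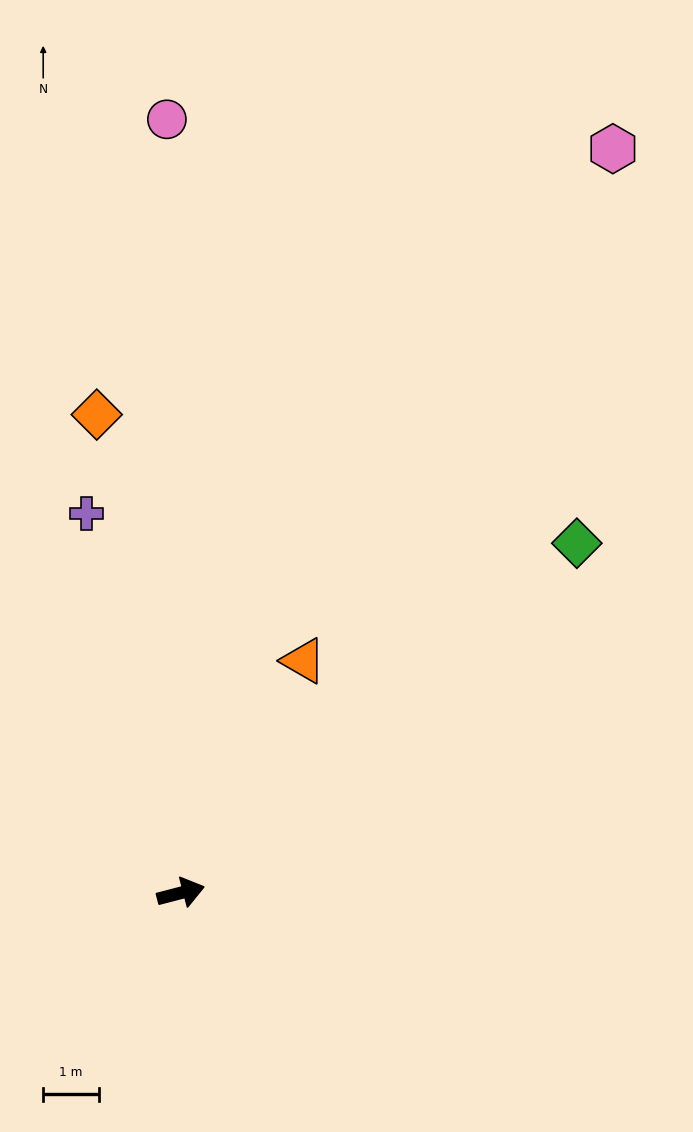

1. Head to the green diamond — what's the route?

turn left 27°, forward 9.5 m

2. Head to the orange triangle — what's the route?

turn left 48°, forward 4.7 m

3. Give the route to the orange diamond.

turn left 85°, forward 8.7 m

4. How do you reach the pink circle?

turn left 76°, forward 13.8 m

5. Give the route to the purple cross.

turn left 89°, forward 7.0 m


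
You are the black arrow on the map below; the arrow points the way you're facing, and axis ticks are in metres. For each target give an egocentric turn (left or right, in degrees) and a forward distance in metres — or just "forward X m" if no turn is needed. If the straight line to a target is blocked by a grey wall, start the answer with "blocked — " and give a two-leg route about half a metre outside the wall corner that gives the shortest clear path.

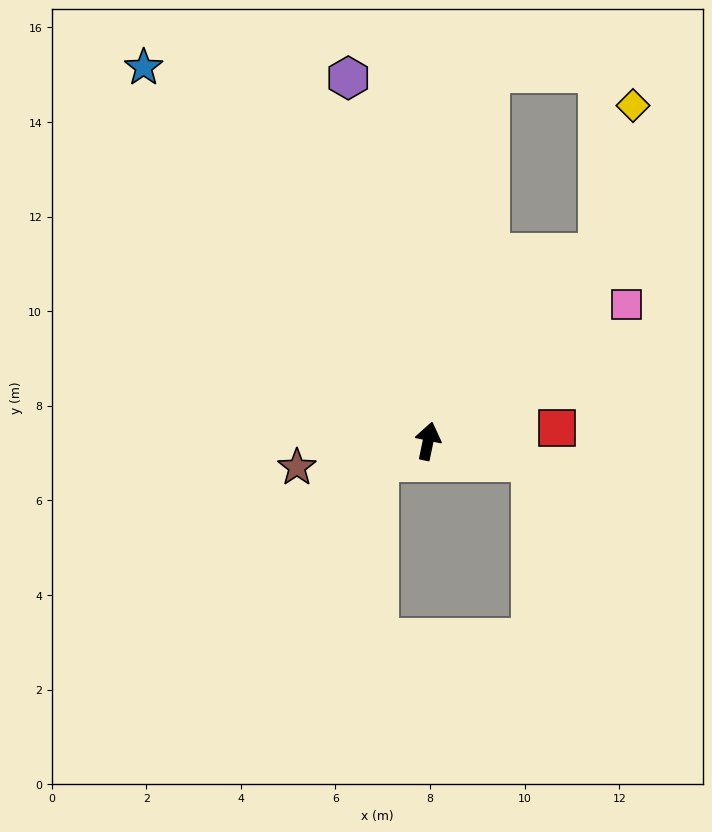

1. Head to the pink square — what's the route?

turn right 44°, forward 5.1 m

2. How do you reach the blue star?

turn left 49°, forward 9.9 m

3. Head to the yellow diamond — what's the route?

blocked — turn right 30°, forward 5.4 m, then turn left 29°, forward 3.2 m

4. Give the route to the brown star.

turn left 113°, forward 2.8 m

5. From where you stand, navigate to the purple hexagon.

turn left 24°, forward 7.9 m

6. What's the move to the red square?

turn right 73°, forward 2.7 m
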